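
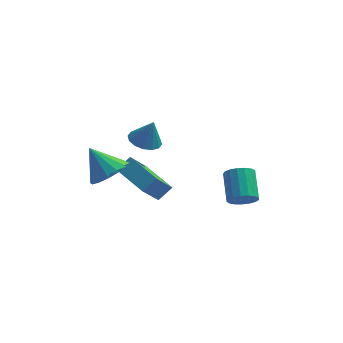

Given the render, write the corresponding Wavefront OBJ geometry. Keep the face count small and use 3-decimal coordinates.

v -2.745 -0.324 -2.212
v -2.157 0.085 -1.65
v -2.133 0.702 -3.599
v -1.545 1.111 -3.037
v -1.475 -1.611 -2.603
v -0.887 -1.202 -2.041
v -0.863 -0.585 -3.99
v -0.275 -0.176 -3.428
v -2.983 -0.693 -2.175
v -2.516 -1.376 -1.562
v -3.937 -0.207 -0.905
v -2.228 -0.93 -1.516
v -2.142 -0.42 -1.647
v -2.282 0.016 -1.919
v -2.609 0.263 -2.259
v -3.037 0.254 -2.577
v -3.451 -0.009 -2.787
v -3.739 -0.456 -2.833
v -3.825 -0.965 -2.702
v -3.685 -1.402 -2.43
v -3.357 -1.649 -2.09
v -2.929 -1.639 -1.772
v 2.872 -0.169 -4.121
v 3.575 0.007 -4.206
v 3.351 1.325 -3.345
v 2.648 1.149 -3.259
v 3.417 0.158 -4.479
v 3.193 1.476 -3.618
v 3.135 0.234 -4.669
v 2.91 1.552 -3.808
v 2.792 0.218 -4.734
v 2.567 1.536 -3.873
v 2.467 0.114 -4.658
v 2.243 1.431 -3.797
v 2.235 -0.056 -4.459
v 2.011 1.262 -3.598
v 2.149 -0.251 -4.183
v 1.925 1.066 -3.321
v 2.229 -0.428 -3.892
v 2.005 0.89 -3.031
v 2.456 -0.545 -3.653
v 2.232 0.773 -2.792
v 2.778 -0.576 -3.522
v 2.554 0.742 -2.661
v 3.122 -0.514 -3.528
v 2.898 0.804 -2.667
v 3.409 -0.372 -3.669
v 3.184 0.945 -2.808
v 3.572 -0.185 -3.914
v 3.348 1.133 -3.053
v -1.727 2.581 -2.327
v -1.054 2.172 -2.554
v -1.313 2.559 -1.053
v -0.948 2.582 -2.581
v -1.051 2.992 -2.54
v -1.335 3.292 -2.442
v -1.724 3.401 -2.314
v -2.114 3.291 -2.188
v -2.401 2.99 -2.1
v -2.507 2.58 -2.073
v -2.404 2.171 -2.114
v -2.12 1.871 -2.212
v -1.731 1.761 -2.34
v -1.341 1.872 -2.465
f 2 4 1
f 5 2 1
f 1 4 3
f 3 5 1
f 2 8 4
f 6 2 5
f 6 8 2
f 4 8 3
f 7 5 3
f 3 8 7
f 7 6 5
f 8 6 7
f 10 9 12
f 10 12 11
f 12 9 13
f 12 13 11
f 13 9 14
f 13 14 11
f 14 9 15
f 14 15 11
f 15 9 16
f 15 16 11
f 16 9 17
f 16 17 11
f 17 9 18
f 17 18 11
f 18 9 19
f 18 19 11
f 19 9 20
f 19 20 11
f 20 9 21
f 20 21 11
f 21 9 22
f 21 22 11
f 22 9 10
f 22 10 11
f 24 23 27
f 24 27 25
f 25 27 28
f 25 28 26
f 27 23 29
f 27 29 28
f 28 29 30
f 28 30 26
f 29 23 31
f 29 31 30
f 30 31 32
f 30 32 26
f 31 23 33
f 31 33 32
f 32 33 34
f 32 34 26
f 33 23 35
f 33 35 34
f 34 35 36
f 34 36 26
f 35 23 37
f 35 37 36
f 36 37 38
f 36 38 26
f 37 23 39
f 37 39 38
f 38 39 40
f 38 40 26
f 39 23 41
f 39 41 40
f 40 41 42
f 40 42 26
f 41 23 43
f 41 43 42
f 42 43 44
f 42 44 26
f 43 23 45
f 43 45 44
f 44 45 46
f 44 46 26
f 45 23 47
f 45 47 46
f 46 47 48
f 46 48 26
f 47 23 49
f 47 49 48
f 48 49 50
f 48 50 26
f 49 23 24
f 49 24 50
f 50 24 25
f 50 25 26
f 52 51 54
f 52 54 53
f 54 51 55
f 54 55 53
f 55 51 56
f 55 56 53
f 56 51 57
f 56 57 53
f 57 51 58
f 57 58 53
f 58 51 59
f 58 59 53
f 59 51 60
f 59 60 53
f 60 51 61
f 60 61 53
f 61 51 62
f 61 62 53
f 62 51 63
f 62 63 53
f 63 51 64
f 63 64 53
f 64 51 52
f 64 52 53



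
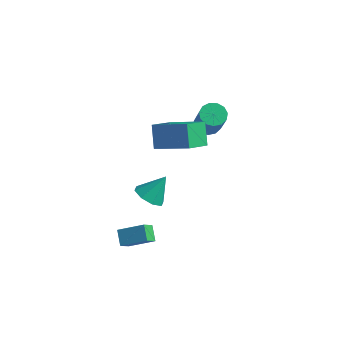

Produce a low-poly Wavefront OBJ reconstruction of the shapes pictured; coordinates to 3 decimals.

v 1.335 -0.971 2.534
v 0.828 -0.323 3.553
v 1.566 0.269 1.86
v 1.058 0.917 2.878
v 3.142 -0.857 3.362
v 2.634 -0.209 4.38
v 3.372 0.383 2.687
v 2.865 1.031 3.706
v 0.874 -3.478 -1.747
v 2.031 -3.022 -1.127
v 0.93 -2.848 -2.316
v 2.087 -2.392 -1.695
v 1.353 -3.988 -2.265
v 2.51 -3.532 -1.644
v 1.409 -3.358 -2.833
v 2.566 -2.902 -2.213
v 1.383 -1.521 -0.577
v 2.155 -1.67 -0.807
v 1.857 -0.779 0.537
v 1.926 -1.143 -1.061
v 1.379 -0.838 -1.03
v 0.833 -0.933 -0.734
v 0.61 -1.372 -0.346
v 0.839 -1.899 -0.093
v 1.386 -2.204 -0.124
v 1.932 -2.109 -0.419
v 1.785 3.173 1.365
v 2.414 3.315 1.148
v 3.104 2.629 2.698
v 2.475 2.487 2.915
v 2.293 3.624 1.339
v 2.983 2.939 2.889
v 2.011 3.79 1.538
v 2.701 3.105 3.088
v 1.657 3.761 1.682
v 2.347 3.075 3.232
v 1.344 3.544 1.726
v 2.034 2.859 3.276
v 1.171 3.21 1.655
v 1.861 2.524 3.205
v 1.193 2.864 1.492
v 1.883 2.178 3.042
v 1.403 2.616 1.289
v 2.093 1.93 2.839
v 1.734 2.544 1.11
v 2.424 1.859 2.66
v 2.081 2.673 1.012
v 2.772 1.987 2.562
v 2.335 2.96 1.026
v 3.025 2.274 2.576
f 2 4 1
f 5 2 1
f 1 4 3
f 3 5 1
f 2 8 4
f 6 2 5
f 6 8 2
f 4 8 3
f 7 5 3
f 3 8 7
f 7 6 5
f 8 6 7
f 10 12 9
f 13 10 9
f 9 12 11
f 11 13 9
f 10 16 12
f 14 10 13
f 14 16 10
f 12 16 11
f 15 13 11
f 11 16 15
f 15 14 13
f 16 14 15
f 18 17 20
f 18 20 19
f 20 17 21
f 20 21 19
f 21 17 22
f 21 22 19
f 22 17 23
f 22 23 19
f 23 17 24
f 23 24 19
f 24 17 25
f 24 25 19
f 25 17 26
f 25 26 19
f 26 17 18
f 26 18 19
f 28 27 31
f 28 31 29
f 29 31 32
f 29 32 30
f 31 27 33
f 31 33 32
f 32 33 34
f 32 34 30
f 33 27 35
f 33 35 34
f 34 35 36
f 34 36 30
f 35 27 37
f 35 37 36
f 36 37 38
f 36 38 30
f 37 27 39
f 37 39 38
f 38 39 40
f 38 40 30
f 39 27 41
f 39 41 40
f 40 41 42
f 40 42 30
f 41 27 43
f 41 43 42
f 42 43 44
f 42 44 30
f 43 27 45
f 43 45 44
f 44 45 46
f 44 46 30
f 45 27 47
f 45 47 46
f 46 47 48
f 46 48 30
f 47 27 49
f 47 49 48
f 48 49 50
f 48 50 30
f 49 27 28
f 49 28 50
f 50 28 29
f 50 29 30



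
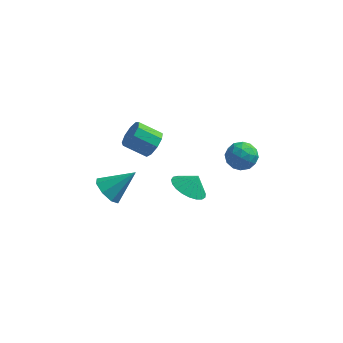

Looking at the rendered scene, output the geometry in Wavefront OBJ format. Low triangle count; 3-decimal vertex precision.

v -3.535 2.076 -2.409
v -2.854 1.607 -2.916
v -2.125 2.804 -1.191
v -2.982 2.29 -3.177
v -3.433 2.848 -2.988
v -3.944 2.954 -2.46
v -4.215 2.546 -1.902
v -4.088 1.862 -1.641
v -3.636 1.304 -1.83
v -3.125 1.198 -2.358
v 3.294 2.362 2.744
v 4.109 2.151 3.128
v 3.391 1.149 1.872
v 4.206 0.938 2.256
v 3.428 0.871 2.754
v 3.369 1.621 3.293
v 4.131 1.679 1.707
v 4.072 2.429 2.246
v 4.626 1.729 2.487
v 4.192 1.229 3.134
v 3.308 2.071 1.866
v 2.874 1.571 2.513
v 3.693 2.363 3.013
v 3.807 0.937 1.987
v 3.35 0.898 2.28
v 3.829 0.774 2.506
v 3.258 2.051 3.109
v 3.737 1.927 3.335
v 3.337 1.175 3.115
v 3.763 1.373 1.665
v 4.242 1.249 1.891
v 3.671 2.526 2.494
v 4.15 2.402 2.72
v 4.163 2.125 1.885
v 4.476 1.991 2.862
v 4.533 1.278 2.349
v 4.489 1.713 2.027
v 4.454 2.154 2.344
v 4.221 1.697 3.242
v 4.278 0.984 2.729
v 3.821 0.945 3.022
v 3.786 1.385 3.339
v 4.525 1.449 2.865
v 3.222 2.316 2.271
v 3.279 1.603 1.758
v 3.714 1.915 1.661
v 3.679 2.355 1.978
v 2.967 2.022 2.651
v 3.024 1.309 2.138
v 3.046 1.146 2.656
v 3.011 1.587 2.973
v 2.975 1.851 2.135
v -0.891 1.783 2.474
v -0.448 1.654 3.176
v -1.686 1.609 3.948
v -2.129 1.737 3.246
v -0.522 2.218 3.091
v -1.76 2.172 3.863
v -0.769 2.577 2.716
v -2.007 2.532 3.489
v -1.072 2.565 2.229
v -2.311 2.52 3.001
v -1.291 2.187 1.856
v -2.529 2.142 2.628
v -1.323 1.619 1.772
v -2.561 1.574 2.544
v -1.152 1.128 2.017
v -2.39 1.083 2.789
v -0.859 0.943 2.475
v -2.098 0.898 3.247
v -0.581 1.151 2.933
v -1.82 1.106 3.705
v 0.813 2.501 -1.696
v 1.403 1.596 -1.708
v 1.287 2.799 -0.844
v 1.658 1.877 -1.948
v 1.767 2.266 -2.145
v 1.711 2.696 -2.264
v 1.5 3.091 -2.285
v 1.17 3.385 -2.204
v 0.778 3.526 -2.035
v 0.393 3.49 -1.808
v 0.08 3.282 -1.561
v -0.107 2.94 -1.338
v -0.134 2.522 -1.177
v 0.003 2.1 -1.106
v 0.279 1.747 -1.136
v 0.648 1.525 -1.264
v 1.046 1.472 -1.466
f 2 1 4
f 2 4 3
f 4 1 5
f 4 5 3
f 5 1 6
f 5 6 3
f 6 1 7
f 6 7 3
f 7 1 8
f 7 8 3
f 8 1 9
f 8 9 3
f 9 1 10
f 9 10 3
f 10 1 2
f 10 2 3
f 11 48 27
f 48 22 51
f 27 51 16
f 48 51 27
f 11 27 23
f 27 16 28
f 23 28 12
f 27 28 23
f 11 23 32
f 23 12 33
f 32 33 18
f 23 33 32
f 11 32 44
f 32 18 47
f 44 47 21
f 32 47 44
f 11 44 48
f 44 21 52
f 48 52 22
f 44 52 48
f 12 28 39
f 28 16 42
f 39 42 20
f 28 42 39
f 16 51 29
f 51 22 50
f 29 50 15
f 51 50 29
f 22 52 49
f 52 21 45
f 49 45 13
f 52 45 49
f 21 47 46
f 47 18 34
f 46 34 17
f 47 34 46
f 18 33 38
f 33 12 35
f 38 35 19
f 33 35 38
f 14 40 26
f 40 20 41
f 26 41 15
f 40 41 26
f 14 26 24
f 26 15 25
f 24 25 13
f 26 25 24
f 14 24 31
f 24 13 30
f 31 30 17
f 24 30 31
f 14 31 36
f 31 17 37
f 36 37 19
f 31 37 36
f 14 36 40
f 36 19 43
f 40 43 20
f 36 43 40
f 15 41 29
f 41 20 42
f 29 42 16
f 41 42 29
f 13 25 49
f 25 15 50
f 49 50 22
f 25 50 49
f 17 30 46
f 30 13 45
f 46 45 21
f 30 45 46
f 19 37 38
f 37 17 34
f 38 34 18
f 37 34 38
f 20 43 39
f 43 19 35
f 39 35 12
f 43 35 39
f 54 53 57
f 54 57 55
f 55 57 58
f 55 58 56
f 57 53 59
f 57 59 58
f 58 59 60
f 58 60 56
f 59 53 61
f 59 61 60
f 60 61 62
f 60 62 56
f 61 53 63
f 61 63 62
f 62 63 64
f 62 64 56
f 63 53 65
f 63 65 64
f 64 65 66
f 64 66 56
f 65 53 67
f 65 67 66
f 66 67 68
f 66 68 56
f 67 53 69
f 67 69 68
f 68 69 70
f 68 70 56
f 69 53 71
f 69 71 70
f 70 71 72
f 70 72 56
f 71 53 54
f 71 54 72
f 72 54 55
f 72 55 56
f 74 73 76
f 74 76 75
f 76 73 77
f 76 77 75
f 77 73 78
f 77 78 75
f 78 73 79
f 78 79 75
f 79 73 80
f 79 80 75
f 80 73 81
f 80 81 75
f 81 73 82
f 81 82 75
f 82 73 83
f 82 83 75
f 83 73 84
f 83 84 75
f 84 73 85
f 84 85 75
f 85 73 86
f 85 86 75
f 86 73 87
f 86 87 75
f 87 73 88
f 87 88 75
f 88 73 89
f 88 89 75
f 89 73 74
f 89 74 75



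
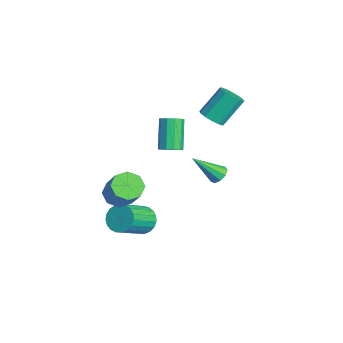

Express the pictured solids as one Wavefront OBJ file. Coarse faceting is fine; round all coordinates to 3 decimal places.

v 0.922 -0.458 2.927
v 1.379 -0.017 3.168
v 0.195 0.32 4.795
v -0.262 -0.122 4.553
v 1.108 0.196 2.927
v -0.076 0.532 4.554
v 0.766 0.158 2.686
v -0.418 0.495 4.313
v 0.484 -0.115 2.536
v -0.7 0.222 4.163
v 0.368 -0.519 2.536
v -0.816 -0.182 4.163
v 0.465 -0.9 2.685
v -0.719 -0.563 4.312
v 0.736 -1.112 2.926
v -0.448 -0.776 4.553
v 1.078 -1.075 3.167
v -0.106 -0.738 4.794
v 1.36 -0.802 3.317
v 0.176 -0.465 4.944
v 1.476 -0.398 3.317
v 0.292 -0.061 4.944
v 1.22 2.172 0.619
v 1.678 1.828 0.335
v 1.04 0.708 2.101
v 1.856 2.101 0.627
v 1.736 2.408 0.915
v 1.374 2.604 1.065
v 0.94 2.598 1.007
v 0.637 2.393 0.767
v 0.606 2.084 0.458
v 0.863 1.816 0.225
v 1.286 1.715 0.176
v -2.03 2.559 2.996
v -1.422 3.058 2.731
v -1.782 4.32 4.279
v -2.39 3.821 4.544
v -1.813 3.204 2.52
v -2.173 4.466 4.069
v -2.273 3.145 2.461
v -2.634 4.407 4.01
v -2.656 2.901 2.572
v -3.016 4.163 4.12
v -2.84 2.547 2.817
v -3.2 3.809 4.365
v -2.767 2.198 3.118
v -3.127 3.46 4.667
v -2.46 1.963 3.381
v -2.82 3.225 4.93
v -2.016 1.917 3.522
v -2.376 3.179 5.071
v -1.577 2.075 3.495
v -1.937 3.337 5.044
v -1.281 2.387 3.31
v -1.641 3.649 4.859
v -1.223 2.753 3.025
v -1.584 4.015 4.574
v 0.391 -3.225 -0.616
v 0.939 -2.659 -1.165
v 2.216 -2.409 0.367
v 1.669 -2.975 0.916
v 0.425 -2.283 -0.798
v 1.702 -2.033 0.734
v -0.108 -2.459 -0.324
v 1.169 -2.209 1.207
v -0.349 -3.084 -0.021
v 0.928 -2.833 1.51
v -0.156 -3.791 -0.067
v 1.121 -3.541 1.465
v 0.358 -4.167 -0.434
v 1.635 -3.917 1.098
v 0.891 -3.991 -0.907
v 2.168 -3.741 0.624
v 1.132 -3.367 -1.21
v 2.409 -3.116 0.321
v 0.023 -1.854 -3.403
v 0.819 -1.36 -3.485
v 1.872 -2.852 -2.259
v 1.077 -3.346 -2.177
v 0.66 -1.206 -3.162
v 1.714 -2.698 -1.936
v 0.392 -1.165 -2.881
v 1.445 -2.657 -1.655
v 0.06 -1.242 -2.69
v 1.113 -2.735 -1.464
v -0.279 -1.426 -2.623
v 0.775 -2.918 -1.396
v -0.565 -1.683 -2.69
v 0.488 -3.175 -1.464
v -0.749 -1.97 -2.881
v 0.304 -3.462 -1.655
v -0.8 -2.237 -3.162
v 0.253 -3.729 -1.936
v -0.709 -2.438 -3.485
v 0.344 -3.93 -2.258
v -0.491 -2.537 -3.793
v 0.562 -4.03 -2.567
v -0.184 -2.519 -4.034
v 0.87 -4.011 -2.808
v 0.159 -2.385 -4.166
v 1.212 -3.878 -2.94
v 0.478 -2.16 -4.167
v 1.532 -3.652 -2.94
v 0.719 -1.882 -4.035
v 1.772 -3.374 -2.808
v 0.84 -1.599 -3.793
v 1.893 -3.091 -2.567
f 2 1 5
f 2 5 3
f 3 5 6
f 3 6 4
f 5 1 7
f 5 7 6
f 6 7 8
f 6 8 4
f 7 1 9
f 7 9 8
f 8 9 10
f 8 10 4
f 9 1 11
f 9 11 10
f 10 11 12
f 10 12 4
f 11 1 13
f 11 13 12
f 12 13 14
f 12 14 4
f 13 1 15
f 13 15 14
f 14 15 16
f 14 16 4
f 15 1 17
f 15 17 16
f 16 17 18
f 16 18 4
f 17 1 19
f 17 19 18
f 18 19 20
f 18 20 4
f 19 1 21
f 19 21 20
f 20 21 22
f 20 22 4
f 21 1 2
f 21 2 22
f 22 2 3
f 22 3 4
f 24 23 26
f 24 26 25
f 26 23 27
f 26 27 25
f 27 23 28
f 27 28 25
f 28 23 29
f 28 29 25
f 29 23 30
f 29 30 25
f 30 23 31
f 30 31 25
f 31 23 32
f 31 32 25
f 32 23 33
f 32 33 25
f 33 23 24
f 33 24 25
f 35 34 38
f 35 38 36
f 36 38 39
f 36 39 37
f 38 34 40
f 38 40 39
f 39 40 41
f 39 41 37
f 40 34 42
f 40 42 41
f 41 42 43
f 41 43 37
f 42 34 44
f 42 44 43
f 43 44 45
f 43 45 37
f 44 34 46
f 44 46 45
f 45 46 47
f 45 47 37
f 46 34 48
f 46 48 47
f 47 48 49
f 47 49 37
f 48 34 50
f 48 50 49
f 49 50 51
f 49 51 37
f 50 34 52
f 50 52 51
f 51 52 53
f 51 53 37
f 52 34 54
f 52 54 53
f 53 54 55
f 53 55 37
f 54 34 56
f 54 56 55
f 55 56 57
f 55 57 37
f 56 34 35
f 56 35 57
f 57 35 36
f 57 36 37
f 59 58 62
f 59 62 60
f 60 62 63
f 60 63 61
f 62 58 64
f 62 64 63
f 63 64 65
f 63 65 61
f 64 58 66
f 64 66 65
f 65 66 67
f 65 67 61
f 66 58 68
f 66 68 67
f 67 68 69
f 67 69 61
f 68 58 70
f 68 70 69
f 69 70 71
f 69 71 61
f 70 58 72
f 70 72 71
f 71 72 73
f 71 73 61
f 72 58 74
f 72 74 73
f 73 74 75
f 73 75 61
f 74 58 59
f 74 59 75
f 75 59 60
f 75 60 61
f 77 76 80
f 77 80 78
f 78 80 81
f 78 81 79
f 80 76 82
f 80 82 81
f 81 82 83
f 81 83 79
f 82 76 84
f 82 84 83
f 83 84 85
f 83 85 79
f 84 76 86
f 84 86 85
f 85 86 87
f 85 87 79
f 86 76 88
f 86 88 87
f 87 88 89
f 87 89 79
f 88 76 90
f 88 90 89
f 89 90 91
f 89 91 79
f 90 76 92
f 90 92 91
f 91 92 93
f 91 93 79
f 92 76 94
f 92 94 93
f 93 94 95
f 93 95 79
f 94 76 96
f 94 96 95
f 95 96 97
f 95 97 79
f 96 76 98
f 96 98 97
f 97 98 99
f 97 99 79
f 98 76 100
f 98 100 99
f 99 100 101
f 99 101 79
f 100 76 102
f 100 102 101
f 101 102 103
f 101 103 79
f 102 76 104
f 102 104 103
f 103 104 105
f 103 105 79
f 104 76 106
f 104 106 105
f 105 106 107
f 105 107 79
f 106 76 77
f 106 77 107
f 107 77 78
f 107 78 79



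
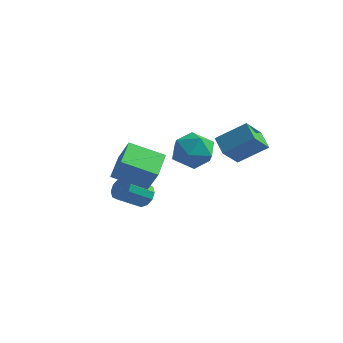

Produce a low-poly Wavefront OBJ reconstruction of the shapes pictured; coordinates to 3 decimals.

v -0.441 -0.428 2.905
v 0.38 0.449 2.638
v 1.04 -1.729 3.182
v 1.861 -0.852 2.915
v 1.21 -0.789 3.957
v 0.294 0.014 3.786
v 1.126 -1.294 2.034
v 0.21 -0.491 1.863
v 1.348 -0.086 2.1
v 1.4 0.226 3.289
v 0.02 -1.506 2.531
v 0.072 -1.194 3.72
v -2.604 -3.028 1.317
v -1.906 -3.181 2.602
v -3.119 -1.371 1.794
v -2.421 -1.523 3.078
v -0.939 -2.277 0.502
v -0.241 -2.429 1.786
v -1.454 -0.619 0.978
v -0.756 -0.772 2.263
v 0.646 2.636 1.186
v -0.184 3.348 1.749
v 0.895 3.84 0.027
v 0.064 4.552 0.589
v 2.056 3.408 2.291
v 1.225 4.12 2.853
v 2.304 4.612 1.131
v 1.474 5.324 1.694
v -3.271 1.467 -2.44
v -2.812 0.933 -2.725
v -3.569 -0.221 -1.784
v -4.029 0.313 -1.5
v -2.607 1.111 -2.342
v -3.364 -0.043 -1.401
v -2.656 1.425 -1.996
v -3.414 0.272 -1.055
v -2.94 1.755 -1.82
v -3.698 0.602 -0.879
v -3.351 1.975 -1.881
v -4.108 0.822 -0.94
v -3.731 2.001 -2.156
v -4.488 0.847 -1.215
v -3.936 1.823 -2.539
v -4.693 0.669 -1.598
v -3.886 1.508 -2.885
v -4.644 0.355 -1.944
v -3.602 1.178 -3.061
v -4.36 0.025 -2.12
v -3.192 0.958 -3
v -3.949 -0.195 -2.059
f 1 12 6
f 1 6 2
f 1 2 8
f 1 8 11
f 1 11 12
f 2 6 10
f 6 12 5
f 12 11 3
f 11 8 7
f 8 2 9
f 4 10 5
f 4 5 3
f 4 3 7
f 4 7 9
f 4 9 10
f 5 10 6
f 3 5 12
f 7 3 11
f 9 7 8
f 10 9 2
f 14 16 13
f 17 14 13
f 13 16 15
f 15 17 13
f 14 20 16
f 18 14 17
f 18 20 14
f 16 20 15
f 19 17 15
f 15 20 19
f 19 18 17
f 20 18 19
f 22 24 21
f 25 22 21
f 21 24 23
f 23 25 21
f 22 28 24
f 26 22 25
f 26 28 22
f 24 28 23
f 27 25 23
f 23 28 27
f 27 26 25
f 28 26 27
f 30 29 33
f 30 33 31
f 31 33 34
f 31 34 32
f 33 29 35
f 33 35 34
f 34 35 36
f 34 36 32
f 35 29 37
f 35 37 36
f 36 37 38
f 36 38 32
f 37 29 39
f 37 39 38
f 38 39 40
f 38 40 32
f 39 29 41
f 39 41 40
f 40 41 42
f 40 42 32
f 41 29 43
f 41 43 42
f 42 43 44
f 42 44 32
f 43 29 45
f 43 45 44
f 44 45 46
f 44 46 32
f 45 29 47
f 45 47 46
f 46 47 48
f 46 48 32
f 47 29 49
f 47 49 48
f 48 49 50
f 48 50 32
f 49 29 30
f 49 30 50
f 50 30 31
f 50 31 32



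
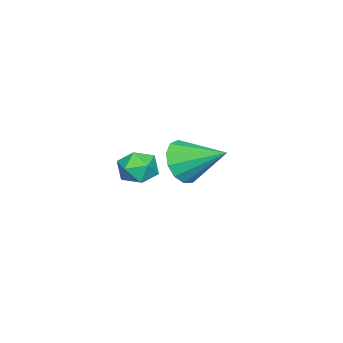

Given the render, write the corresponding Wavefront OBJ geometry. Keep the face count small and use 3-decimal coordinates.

v -0.678 3.002 -1.666
v -0.004 2.638 -0.977
v -0.642 4.758 -0.774
v 0.31 2.854 -1.414
v 0.31 3.117 -1.932
v -0.003 3.343 -2.365
v -0.53 3.461 -2.576
v -1.105 3.433 -2.498
v -1.544 3.268 -2.156
v -1.708 3.019 -1.658
v -1.545 2.764 -1.163
v -1.107 2.585 -0.827
v -0.532 2.538 -0.758
v 3.039 3.701 0.59
v 3.328 4.01 -0.101
v 3.652 2.57 0.341
v 3.941 2.879 -0.35
v 4.209 3.158 0.362
v 3.83 3.856 0.516
v 3.15 2.724 -0.276
v 2.771 3.422 -0.122
v 3.397 3.406 -0.636
v 4.051 3.674 -0.241
v 2.929 2.906 0.481
v 3.583 3.174 0.876
f 2 1 4
f 2 4 3
f 4 1 5
f 4 5 3
f 5 1 6
f 5 6 3
f 6 1 7
f 6 7 3
f 7 1 8
f 7 8 3
f 8 1 9
f 8 9 3
f 9 1 10
f 9 10 3
f 10 1 11
f 10 11 3
f 11 1 12
f 11 12 3
f 12 1 13
f 12 13 3
f 13 1 2
f 13 2 3
f 14 25 19
f 14 19 15
f 14 15 21
f 14 21 24
f 14 24 25
f 15 19 23
f 19 25 18
f 25 24 16
f 24 21 20
f 21 15 22
f 17 23 18
f 17 18 16
f 17 16 20
f 17 20 22
f 17 22 23
f 18 23 19
f 16 18 25
f 20 16 24
f 22 20 21
f 23 22 15



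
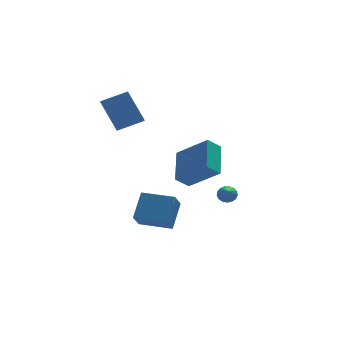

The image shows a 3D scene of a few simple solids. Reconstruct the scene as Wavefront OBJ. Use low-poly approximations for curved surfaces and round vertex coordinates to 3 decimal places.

v -2.447 -4.009 0.393
v -1.942 -2.38 1.295
v -1.756 -3.893 -0.203
v -1.251 -2.264 0.699
v -1.229 -5.056 1.601
v -0.724 -3.427 2.503
v -0.538 -4.94 1.005
v -0.033 -3.311 1.907
v -3.965 1.296 1.335
v -4.159 0.554 1.746
v -4.536 2.305 2.891
v -4.73 1.563 3.301
v -2.59 1.237 1.879
v -2.784 0.495 2.289
v -3.161 2.246 3.434
v -3.355 1.504 3.845
v -2.456 -2.535 -3.284
v -1.8 -1.558 -2.142
v -3.897 -1.595 -3.26
v -3.24 -0.619 -2.118
v -1.98 -1.781 -4.202
v -1.323 -0.805 -3.06
v -3.42 -0.842 -4.178
v -2.764 0.135 -3.036
v 0.848 -1.471 -2.368
v 1.332 -1.51 -2.213
v 0.512 -2.469 -1.572
v 1.233 -1.352 -2.056
v 1.046 -1.22 -1.97
v 0.813 -1.147 -1.975
v 0.589 -1.147 -2.071
v 0.423 -1.222 -2.234
v 0.355 -1.353 -2.428
v 0.399 -1.512 -2.608
v 0.547 -1.661 -2.733
v 0.763 -1.766 -2.775
v 0.998 -1.804 -2.723
v 1.199 -1.766 -2.59
v 1.32 -1.659 -2.406
f 2 4 1
f 5 2 1
f 1 4 3
f 3 5 1
f 2 8 4
f 6 2 5
f 6 8 2
f 4 8 3
f 7 5 3
f 3 8 7
f 7 6 5
f 8 6 7
f 10 12 9
f 13 10 9
f 9 12 11
f 11 13 9
f 10 16 12
f 14 10 13
f 14 16 10
f 12 16 11
f 15 13 11
f 11 16 15
f 15 14 13
f 16 14 15
f 18 20 17
f 21 18 17
f 17 20 19
f 19 21 17
f 18 24 20
f 22 18 21
f 22 24 18
f 20 24 19
f 23 21 19
f 19 24 23
f 23 22 21
f 24 22 23
f 26 25 28
f 26 28 27
f 28 25 29
f 28 29 27
f 29 25 30
f 29 30 27
f 30 25 31
f 30 31 27
f 31 25 32
f 31 32 27
f 32 25 33
f 32 33 27
f 33 25 34
f 33 34 27
f 34 25 35
f 34 35 27
f 35 25 36
f 35 36 27
f 36 25 37
f 36 37 27
f 37 25 38
f 37 38 27
f 38 25 39
f 38 39 27
f 39 25 26
f 39 26 27



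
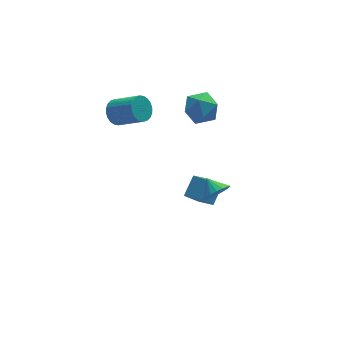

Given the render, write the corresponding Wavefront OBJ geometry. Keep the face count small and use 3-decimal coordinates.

v 1.997 -3.036 0.729
v 2.537 -3.288 1.417
v 1.723 -2.084 1.291
v 2.787 -3.075 1.18
v 2.88 -2.855 0.853
v 2.799 -2.671 0.501
v 2.559 -2.559 0.195
v 2.208 -2.542 -0.006
v 1.815 -2.622 -0.061
v 1.458 -2.785 0.04
v 1.208 -2.997 0.278
v 1.114 -3.217 0.604
v 1.196 -3.402 0.956
v 1.436 -3.514 1.262
v 1.787 -3.531 1.463
v 2.18 -3.45 1.518
v 3.226 3.185 3.54
v 4.059 2.309 3.551
v 1.841 1.871 3.969
v 2.674 0.995 3.98
v 2.671 1.838 4.847
v 3.527 2.65 4.582
v 2.373 1.53 2.938
v 3.229 2.342 2.673
v 3.532 1.286 3.179
v 3.717 1.477 4.359
v 2.183 2.703 3.161
v 2.368 2.894 4.341
v -1.701 3.885 3.248
v -1.097 4.556 3.361
v 0.065 3.326 4.464
v -0.539 2.655 4.352
v -1.309 4.607 3.641
v -0.148 3.376 4.744
v -1.581 4.547 3.861
v -0.42 3.317 4.964
v -1.872 4.387 3.988
v -0.71 3.157 5.091
v -2.136 4.15 4.002
v -0.974 2.92 5.106
v -2.334 3.873 3.902
v -1.172 2.643 5.005
v -2.436 3.598 3.702
v -1.274 2.368 4.805
v -2.425 3.367 3.433
v -1.264 2.136 4.536
v -2.305 3.214 3.136
v -1.143 1.984 4.239
v -2.092 3.164 2.856
v -0.931 1.933 3.959
v -1.82 3.223 2.636
v -0.659 1.993 3.739
v -1.53 3.383 2.509
v -0.368 2.153 3.612
v -1.266 3.62 2.494
v -0.104 2.39 3.598
v -1.068 3.897 2.595
v 0.094 2.667 3.698
v -0.966 4.172 2.795
v 0.196 2.942 3.898
v -0.976 4.404 3.064
v 0.185 3.173 4.167
v 2.535 1.329 -4.742
v 2.987 0.002 -3.911
v 1.673 1.5 -4
v 2.125 0.173 -3.168
v 3.455 2.187 -3.872
v 3.907 0.86 -3.04
v 2.593 2.358 -3.129
v 3.045 1.031 -2.298
f 2 1 4
f 2 4 3
f 4 1 5
f 4 5 3
f 5 1 6
f 5 6 3
f 6 1 7
f 6 7 3
f 7 1 8
f 7 8 3
f 8 1 9
f 8 9 3
f 9 1 10
f 9 10 3
f 10 1 11
f 10 11 3
f 11 1 12
f 11 12 3
f 12 1 13
f 12 13 3
f 13 1 14
f 13 14 3
f 14 1 15
f 14 15 3
f 15 1 16
f 15 16 3
f 16 1 2
f 16 2 3
f 17 28 22
f 17 22 18
f 17 18 24
f 17 24 27
f 17 27 28
f 18 22 26
f 22 28 21
f 28 27 19
f 27 24 23
f 24 18 25
f 20 26 21
f 20 21 19
f 20 19 23
f 20 23 25
f 20 25 26
f 21 26 22
f 19 21 28
f 23 19 27
f 25 23 24
f 26 25 18
f 30 29 33
f 30 33 31
f 31 33 34
f 31 34 32
f 33 29 35
f 33 35 34
f 34 35 36
f 34 36 32
f 35 29 37
f 35 37 36
f 36 37 38
f 36 38 32
f 37 29 39
f 37 39 38
f 38 39 40
f 38 40 32
f 39 29 41
f 39 41 40
f 40 41 42
f 40 42 32
f 41 29 43
f 41 43 42
f 42 43 44
f 42 44 32
f 43 29 45
f 43 45 44
f 44 45 46
f 44 46 32
f 45 29 47
f 45 47 46
f 46 47 48
f 46 48 32
f 47 29 49
f 47 49 48
f 48 49 50
f 48 50 32
f 49 29 51
f 49 51 50
f 50 51 52
f 50 52 32
f 51 29 53
f 51 53 52
f 52 53 54
f 52 54 32
f 53 29 55
f 53 55 54
f 54 55 56
f 54 56 32
f 55 29 57
f 55 57 56
f 56 57 58
f 56 58 32
f 57 29 59
f 57 59 58
f 58 59 60
f 58 60 32
f 59 29 61
f 59 61 60
f 60 61 62
f 60 62 32
f 61 29 30
f 61 30 62
f 62 30 31
f 62 31 32
f 64 66 63
f 67 64 63
f 63 66 65
f 65 67 63
f 64 70 66
f 68 64 67
f 68 70 64
f 66 70 65
f 69 67 65
f 65 70 69
f 69 68 67
f 70 68 69



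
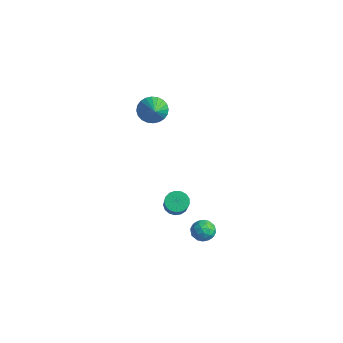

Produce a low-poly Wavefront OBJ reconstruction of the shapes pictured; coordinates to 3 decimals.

v 0.951 -2.256 -2.112
v 1.553 -2.04 -2.42
v 2.432 -2.688 -1.157
v 1.829 -2.904 -0.848
v 1.464 -1.778 -2.223
v 2.342 -2.426 -0.96
v 1.257 -1.625 -2.001
v 2.136 -2.273 -0.738
v 0.98 -1.617 -1.804
v 1.859 -2.265 -0.541
v 0.696 -1.755 -1.678
v 1.575 -2.403 -0.414
v 0.471 -2.008 -1.651
v 1.35 -2.656 -0.387
v 0.355 -2.317 -1.729
v 1.234 -2.966 -0.466
v 0.376 -2.613 -1.896
v 1.255 -3.261 -0.632
v 0.529 -2.827 -2.111
v 1.408 -3.475 -0.848
v 0.778 -2.91 -2.327
v 1.657 -3.558 -1.064
v 1.066 -2.843 -2.494
v 1.945 -3.491 -1.23
v 1.328 -2.642 -2.573
v 2.207 -3.29 -1.309
v 1.504 -2.352 -2.546
v 2.383 -3 -1.283
v 3.741 -1.844 -2.476
v 4.315 -2.336 -2.513
v 2.965 -2.764 -2.247
v 3.539 -3.256 -2.284
v 3.497 -2.767 -1.708
v 3.977 -2.198 -1.85
v 3.303 -2.902 -2.91
v 3.783 -2.333 -3.052
v 4.044 -2.991 -2.781
v 4.164 -2.907 -2.039
v 3.116 -2.193 -2.721
v 3.236 -2.109 -1.979
v 4.096 -2.009 -2.514
v 3.184 -3.091 -2.246
v 3.16 -2.803 -1.907
v 3.497 -3.093 -1.929
v 3.897 -1.928 -2.125
v 4.234 -2.218 -2.146
v 3.754 -2.471 -1.674
v 3.046 -2.882 -2.614
v 3.383 -3.172 -2.635
v 3.783 -2.007 -2.831
v 4.12 -2.297 -2.853
v 3.526 -2.629 -3.086
v 4.274 -2.683 -2.694
v 3.818 -3.224 -2.56
v 3.68 -3.016 -2.928
v 3.961 -2.682 -3.011
v 4.344 -2.634 -2.257
v 3.888 -3.175 -2.123
v 3.864 -2.887 -1.785
v 4.146 -2.553 -1.868
v 4.185 -3.019 -2.415
v 3.392 -1.925 -2.637
v 2.936 -2.466 -2.503
v 3.134 -2.547 -2.892
v 3.416 -2.213 -2.975
v 3.462 -1.876 -2.2
v 3.006 -2.417 -2.066
v 3.319 -2.418 -1.749
v 3.6 -2.084 -1.832
v 3.095 -2.081 -2.345
v -4.451 0.504 1.39
v -4.009 0.204 0.617
v -3.109 -0.404 2.51
v -3.841 0.525 0.675
v -3.766 0.842 0.843
v -3.795 1.108 1.094
v -3.924 1.282 1.389
v -4.134 1.338 1.685
v -4.391 1.267 1.936
v -4.658 1.079 2.104
v -4.893 0.804 2.163
v -5.061 0.483 2.105
v -5.137 0.166 1.937
v -5.107 -0.1 1.686
v -4.978 -0.274 1.39
v -4.769 -0.33 1.095
v -4.511 -0.259 0.844
v -4.244 -0.071 0.676
f 2 1 5
f 2 5 3
f 3 5 6
f 3 6 4
f 5 1 7
f 5 7 6
f 6 7 8
f 6 8 4
f 7 1 9
f 7 9 8
f 8 9 10
f 8 10 4
f 9 1 11
f 9 11 10
f 10 11 12
f 10 12 4
f 11 1 13
f 11 13 12
f 12 13 14
f 12 14 4
f 13 1 15
f 13 15 14
f 14 15 16
f 14 16 4
f 15 1 17
f 15 17 16
f 16 17 18
f 16 18 4
f 17 1 19
f 17 19 18
f 18 19 20
f 18 20 4
f 19 1 21
f 19 21 20
f 20 21 22
f 20 22 4
f 21 1 23
f 21 23 22
f 22 23 24
f 22 24 4
f 23 1 25
f 23 25 24
f 24 25 26
f 24 26 4
f 25 1 27
f 25 27 26
f 26 27 28
f 26 28 4
f 27 1 2
f 27 2 28
f 28 2 3
f 28 3 4
f 29 66 45
f 66 40 69
f 45 69 34
f 66 69 45
f 29 45 41
f 45 34 46
f 41 46 30
f 45 46 41
f 29 41 50
f 41 30 51
f 50 51 36
f 41 51 50
f 29 50 62
f 50 36 65
f 62 65 39
f 50 65 62
f 29 62 66
f 62 39 70
f 66 70 40
f 62 70 66
f 30 46 57
f 46 34 60
f 57 60 38
f 46 60 57
f 34 69 47
f 69 40 68
f 47 68 33
f 69 68 47
f 40 70 67
f 70 39 63
f 67 63 31
f 70 63 67
f 39 65 64
f 65 36 52
f 64 52 35
f 65 52 64
f 36 51 56
f 51 30 53
f 56 53 37
f 51 53 56
f 32 58 44
f 58 38 59
f 44 59 33
f 58 59 44
f 32 44 42
f 44 33 43
f 42 43 31
f 44 43 42
f 32 42 49
f 42 31 48
f 49 48 35
f 42 48 49
f 32 49 54
f 49 35 55
f 54 55 37
f 49 55 54
f 32 54 58
f 54 37 61
f 58 61 38
f 54 61 58
f 33 59 47
f 59 38 60
f 47 60 34
f 59 60 47
f 31 43 67
f 43 33 68
f 67 68 40
f 43 68 67
f 35 48 64
f 48 31 63
f 64 63 39
f 48 63 64
f 37 55 56
f 55 35 52
f 56 52 36
f 55 52 56
f 38 61 57
f 61 37 53
f 57 53 30
f 61 53 57
f 72 71 74
f 72 74 73
f 74 71 75
f 74 75 73
f 75 71 76
f 75 76 73
f 76 71 77
f 76 77 73
f 77 71 78
f 77 78 73
f 78 71 79
f 78 79 73
f 79 71 80
f 79 80 73
f 80 71 81
f 80 81 73
f 81 71 82
f 81 82 73
f 82 71 83
f 82 83 73
f 83 71 84
f 83 84 73
f 84 71 85
f 84 85 73
f 85 71 86
f 85 86 73
f 86 71 87
f 86 87 73
f 87 71 88
f 87 88 73
f 88 71 72
f 88 72 73



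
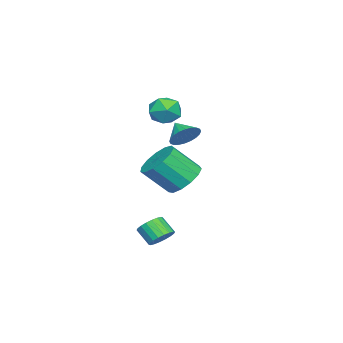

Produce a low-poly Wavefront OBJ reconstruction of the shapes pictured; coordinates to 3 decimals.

v 2.043 -0.887 -0.393
v 2.927 -1.147 -0.994
v 3.501 -2.353 0.372
v 2.617 -2.093 0.973
v 3.092 -0.666 -0.639
v 3.666 -1.872 0.727
v 2.924 -0.256 -0.206
v 3.498 -1.462 1.16
v 2.477 -0.046 0.168
v 3.051 -1.252 1.533
v 1.891 -0.103 0.364
v 2.465 -1.309 1.729
v 1.354 -0.409 0.319
v 1.928 -1.615 1.685
v 1.036 -0.867 0.049
v 1.61 -2.072 1.414
v 1.037 -1.331 -0.362
v 1.611 -2.537 1.004
v 1.358 -1.654 -0.782
v 1.932 -2.86 0.583
v 1.896 -1.734 -1.079
v 2.47 -2.94 0.286
v 2.481 -1.545 -1.158
v 3.055 -2.751 0.208
v -1.123 -2.299 2.598
v -0.46 -2.771 3.159
v -2.04 -3.609 2.581
v -1.377 -4.081 3.142
v -1.909 -3.341 3.523
v -1.342 -2.531 3.534
v -1.158 -3.849 2.206
v -0.591 -3.039 2.217
v -0.481 -3.729 2.916
v -0.945 -3.414 3.73
v -1.555 -2.966 2.01
v -2.019 -2.651 2.824
v 3.301 -1.572 -3.907
v 3.7 -2.077 -4.25
v 3.419 -2.813 -3.497
v 3.019 -2.308 -3.153
v 3.913 -1.946 -4.043
v 3.632 -2.681 -3.289
v 4.004 -1.74 -3.808
v 3.723 -2.476 -3.055
v 3.956 -1.501 -3.593
v 3.675 -2.237 -2.84
v 3.778 -1.277 -3.441
v 3.497 -2.012 -2.687
v 3.505 -1.11 -3.38
v 3.224 -1.846 -2.626
v 3.192 -1.036 -3.424
v 2.911 -1.771 -2.67
v 2.901 -1.067 -3.563
v 2.62 -1.803 -2.81
v 2.688 -1.199 -3.771
v 2.407 -1.934 -3.017
v 2.597 -1.404 -4.005
v 2.316 -2.14 -3.252
v 2.645 -1.643 -4.22
v 2.364 -2.379 -3.467
v 2.823 -1.868 -4.373
v 2.542 -2.603 -3.619
v 3.096 -2.034 -4.434
v 2.815 -2.77 -3.68
v 3.409 -2.109 -4.39
v 3.128 -2.844 -3.636
v -2.907 -2.747 0.661
v -2.169 -3.243 0.694
v -3.453 -3.513 1.339
v -2.123 -3.034 0.967
v -2.195 -2.782 1.194
v -2.377 -2.524 1.34
v -2.639 -2.3 1.382
v -2.942 -2.144 1.315
v -3.239 -2.08 1.148
v -3.486 -2.117 0.907
v -3.645 -2.25 0.628
v -3.692 -2.459 0.354
v -3.619 -2.712 0.128
v -3.437 -2.97 -0.018
v -3.175 -3.194 -0.06
v -2.873 -3.349 0.007
v -2.575 -3.414 0.174
v -2.328 -3.376 0.415
f 2 1 5
f 2 5 3
f 3 5 6
f 3 6 4
f 5 1 7
f 5 7 6
f 6 7 8
f 6 8 4
f 7 1 9
f 7 9 8
f 8 9 10
f 8 10 4
f 9 1 11
f 9 11 10
f 10 11 12
f 10 12 4
f 11 1 13
f 11 13 12
f 12 13 14
f 12 14 4
f 13 1 15
f 13 15 14
f 14 15 16
f 14 16 4
f 15 1 17
f 15 17 16
f 16 17 18
f 16 18 4
f 17 1 19
f 17 19 18
f 18 19 20
f 18 20 4
f 19 1 21
f 19 21 20
f 20 21 22
f 20 22 4
f 21 1 23
f 21 23 22
f 22 23 24
f 22 24 4
f 23 1 2
f 23 2 24
f 24 2 3
f 24 3 4
f 25 36 30
f 25 30 26
f 25 26 32
f 25 32 35
f 25 35 36
f 26 30 34
f 30 36 29
f 36 35 27
f 35 32 31
f 32 26 33
f 28 34 29
f 28 29 27
f 28 27 31
f 28 31 33
f 28 33 34
f 29 34 30
f 27 29 36
f 31 27 35
f 33 31 32
f 34 33 26
f 38 37 41
f 38 41 39
f 39 41 42
f 39 42 40
f 41 37 43
f 41 43 42
f 42 43 44
f 42 44 40
f 43 37 45
f 43 45 44
f 44 45 46
f 44 46 40
f 45 37 47
f 45 47 46
f 46 47 48
f 46 48 40
f 47 37 49
f 47 49 48
f 48 49 50
f 48 50 40
f 49 37 51
f 49 51 50
f 50 51 52
f 50 52 40
f 51 37 53
f 51 53 52
f 52 53 54
f 52 54 40
f 53 37 55
f 53 55 54
f 54 55 56
f 54 56 40
f 55 37 57
f 55 57 56
f 56 57 58
f 56 58 40
f 57 37 59
f 57 59 58
f 58 59 60
f 58 60 40
f 59 37 61
f 59 61 60
f 60 61 62
f 60 62 40
f 61 37 63
f 61 63 62
f 62 63 64
f 62 64 40
f 63 37 65
f 63 65 64
f 64 65 66
f 64 66 40
f 65 37 38
f 65 38 66
f 66 38 39
f 66 39 40
f 68 67 70
f 68 70 69
f 70 67 71
f 70 71 69
f 71 67 72
f 71 72 69
f 72 67 73
f 72 73 69
f 73 67 74
f 73 74 69
f 74 67 75
f 74 75 69
f 75 67 76
f 75 76 69
f 76 67 77
f 76 77 69
f 77 67 78
f 77 78 69
f 78 67 79
f 78 79 69
f 79 67 80
f 79 80 69
f 80 67 81
f 80 81 69
f 81 67 82
f 81 82 69
f 82 67 83
f 82 83 69
f 83 67 84
f 83 84 69
f 84 67 68
f 84 68 69



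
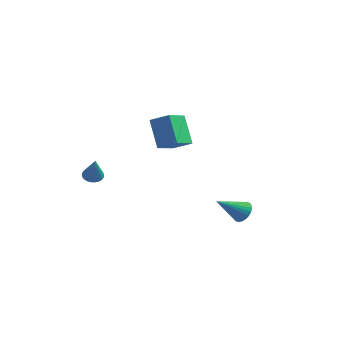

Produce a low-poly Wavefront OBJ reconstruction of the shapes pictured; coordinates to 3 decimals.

v 4.492 -0.077 -2.946
v 5.093 -0.107 -2.45
v 3.428 -1.343 -1.734
v 4.937 0.129 -2.339
v 4.713 0.335 -2.321
v 4.456 0.477 -2.398
v 4.204 0.536 -2.558
v 3.995 0.501 -2.777
v 3.863 0.378 -3.022
v 3.826 0.186 -3.256
v 3.891 -0.046 -3.442
v 4.047 -0.283 -3.552
v 4.27 -0.488 -3.57
v 4.528 -0.631 -3.493
v 4.78 -0.689 -3.333
v 4.988 -0.654 -3.114
v 5.121 -0.532 -2.869
v 5.158 -0.34 -2.636
v -3.997 -2.599 -0.819
v -3.397 -2.382 -0.943
v -3.423 -3.261 0.799
v -3.499 -2.182 -0.825
v -3.676 -2.045 -0.706
v -3.902 -1.992 -0.604
v -4.143 -2.032 -0.535
v -4.361 -2.158 -0.509
v -4.525 -2.351 -0.53
v -4.607 -2.582 -0.595
v -4.598 -2.815 -0.694
v -4.496 -3.015 -0.812
v -4.319 -3.152 -0.931
v -4.093 -3.205 -1.033
v -3.852 -3.165 -1.102
v -3.634 -3.039 -1.129
v -3.47 -2.846 -1.107
v -3.387 -2.615 -1.042
v -1.961 2.502 1.995
v -2.149 0.924 2.654
v -0.73 2.62 2.629
v -0.917 1.042 3.288
v -0.983 1.658 0.252
v -1.17 0.08 0.911
v 0.249 1.776 0.886
v 0.061 0.198 1.545
f 2 1 4
f 2 4 3
f 4 1 5
f 4 5 3
f 5 1 6
f 5 6 3
f 6 1 7
f 6 7 3
f 7 1 8
f 7 8 3
f 8 1 9
f 8 9 3
f 9 1 10
f 9 10 3
f 10 1 11
f 10 11 3
f 11 1 12
f 11 12 3
f 12 1 13
f 12 13 3
f 13 1 14
f 13 14 3
f 14 1 15
f 14 15 3
f 15 1 16
f 15 16 3
f 16 1 17
f 16 17 3
f 17 1 18
f 17 18 3
f 18 1 2
f 18 2 3
f 20 19 22
f 20 22 21
f 22 19 23
f 22 23 21
f 23 19 24
f 23 24 21
f 24 19 25
f 24 25 21
f 25 19 26
f 25 26 21
f 26 19 27
f 26 27 21
f 27 19 28
f 27 28 21
f 28 19 29
f 28 29 21
f 29 19 30
f 29 30 21
f 30 19 31
f 30 31 21
f 31 19 32
f 31 32 21
f 32 19 33
f 32 33 21
f 33 19 34
f 33 34 21
f 34 19 35
f 34 35 21
f 35 19 36
f 35 36 21
f 36 19 20
f 36 20 21
f 38 40 37
f 41 38 37
f 37 40 39
f 39 41 37
f 38 44 40
f 42 38 41
f 42 44 38
f 40 44 39
f 43 41 39
f 39 44 43
f 43 42 41
f 44 42 43



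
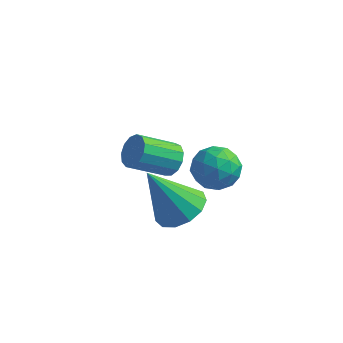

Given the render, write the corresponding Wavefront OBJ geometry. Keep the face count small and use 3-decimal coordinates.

v 0.927 -1.614 3.58
v 1.675 -1.617 3.468
v 0.965 -2.803 3.872
v 1.713 -2.806 3.76
v 1.421 -2.431 4.348
v 1.397 -1.696 4.168
v 1.243 -2.724 3.172
v 1.219 -1.989 2.992
v 1.871 -2.304 3.216
v 1.981 -2.122 3.942
v 0.659 -2.298 3.398
v 0.769 -2.116 4.124
v 1.298 -1.511 3.499
v 1.342 -2.909 3.841
v 1.17 -2.688 4.187
v 1.61 -2.69 4.121
v 1.134 -1.557 3.91
v 1.574 -1.559 3.844
v 1.425 -2.037 4.361
v 1.066 -2.861 3.496
v 1.506 -2.863 3.43
v 1.03 -1.73 3.219
v 1.47 -1.732 3.153
v 1.215 -2.383 2.979
v 1.853 -1.917 3.284
v 1.875 -2.616 3.456
v 1.598 -2.568 3.11
v 1.585 -2.136 3.005
v 1.917 -1.81 3.711
v 1.939 -2.509 3.883
v 1.768 -2.288 4.229
v 1.754 -1.856 4.123
v 2.032 -2.214 3.563
v 0.701 -1.911 3.457
v 0.723 -2.61 3.629
v 0.886 -2.564 3.217
v 0.872 -2.132 3.111
v 0.765 -1.804 3.884
v 0.787 -2.503 4.056
v 1.055 -2.284 4.335
v 1.042 -1.852 4.23
v 0.608 -2.206 3.777
v 0.566 -2.836 2.089
v 1.22 -2.559 2.499
v -0.226 -3.304 3.671
v 0.931 -2.202 2.459
v 0.525 -2.045 2.302
v 0.133 -2.14 2.078
v -0.122 -2.456 1.857
v -0.159 -2.892 1.71
v 0.035 -3.311 1.683
v 0.398 -3.579 1.785
v 0.813 -3.611 1.984
v 1.151 -3.397 2.216
v 1.302 -3.005 2.408
v -1.404 0.316 1.023
v -1.242 0.593 1.53
v -2.054 -0.279 2.265
v -2.216 -0.556 1.757
v -1.517 0.754 1.417
v -2.329 -0.118 2.152
v -1.756 0.776 1.179
v -2.568 -0.096 1.914
v -1.883 0.652 0.891
v -2.696 -0.22 1.626
v -1.858 0.421 0.645
v -2.671 -0.451 1.38
v -1.689 0.157 0.519
v -2.501 -0.715 1.254
v -1.429 -0.057 0.553
v -2.241 -0.928 1.288
v -1.161 -0.152 0.736
v -1.974 -1.024 1.471
v -0.97 -0.099 1.01
v -1.783 -0.971 1.745
v -0.917 0.086 1.288
v -1.73 -0.786 2.023
v -1.018 0.344 1.482
v -1.831 -0.528 2.217
f 1 38 17
f 38 12 41
f 17 41 6
f 38 41 17
f 1 17 13
f 17 6 18
f 13 18 2
f 17 18 13
f 1 13 22
f 13 2 23
f 22 23 8
f 13 23 22
f 1 22 34
f 22 8 37
f 34 37 11
f 22 37 34
f 1 34 38
f 34 11 42
f 38 42 12
f 34 42 38
f 2 18 29
f 18 6 32
f 29 32 10
f 18 32 29
f 6 41 19
f 41 12 40
f 19 40 5
f 41 40 19
f 12 42 39
f 42 11 35
f 39 35 3
f 42 35 39
f 11 37 36
f 37 8 24
f 36 24 7
f 37 24 36
f 8 23 28
f 23 2 25
f 28 25 9
f 23 25 28
f 4 30 16
f 30 10 31
f 16 31 5
f 30 31 16
f 4 16 14
f 16 5 15
f 14 15 3
f 16 15 14
f 4 14 21
f 14 3 20
f 21 20 7
f 14 20 21
f 4 21 26
f 21 7 27
f 26 27 9
f 21 27 26
f 4 26 30
f 26 9 33
f 30 33 10
f 26 33 30
f 5 31 19
f 31 10 32
f 19 32 6
f 31 32 19
f 3 15 39
f 15 5 40
f 39 40 12
f 15 40 39
f 7 20 36
f 20 3 35
f 36 35 11
f 20 35 36
f 9 27 28
f 27 7 24
f 28 24 8
f 27 24 28
f 10 33 29
f 33 9 25
f 29 25 2
f 33 25 29
f 44 43 46
f 44 46 45
f 46 43 47
f 46 47 45
f 47 43 48
f 47 48 45
f 48 43 49
f 48 49 45
f 49 43 50
f 49 50 45
f 50 43 51
f 50 51 45
f 51 43 52
f 51 52 45
f 52 43 53
f 52 53 45
f 53 43 54
f 53 54 45
f 54 43 55
f 54 55 45
f 55 43 44
f 55 44 45
f 57 56 60
f 57 60 58
f 58 60 61
f 58 61 59
f 60 56 62
f 60 62 61
f 61 62 63
f 61 63 59
f 62 56 64
f 62 64 63
f 63 64 65
f 63 65 59
f 64 56 66
f 64 66 65
f 65 66 67
f 65 67 59
f 66 56 68
f 66 68 67
f 67 68 69
f 67 69 59
f 68 56 70
f 68 70 69
f 69 70 71
f 69 71 59
f 70 56 72
f 70 72 71
f 71 72 73
f 71 73 59
f 72 56 74
f 72 74 73
f 73 74 75
f 73 75 59
f 74 56 76
f 74 76 75
f 75 76 77
f 75 77 59
f 76 56 78
f 76 78 77
f 77 78 79
f 77 79 59
f 78 56 57
f 78 57 79
f 79 57 58
f 79 58 59



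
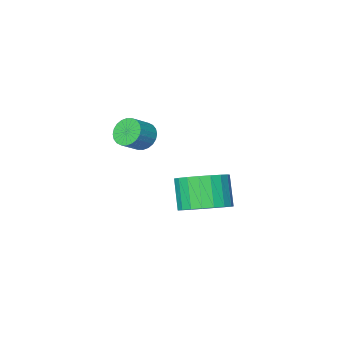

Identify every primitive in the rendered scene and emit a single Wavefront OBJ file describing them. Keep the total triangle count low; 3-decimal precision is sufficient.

v 3.479 -2.484 -2.855
v 3.735 -2.066 -3.355
v 4.577 -1.899 -2.785
v 4.321 -2.316 -2.285
v 3.596 -1.887 -3.203
v 4.438 -1.72 -2.632
v 3.439 -1.799 -2.997
v 4.281 -1.632 -2.427
v 3.289 -1.816 -2.77
v 4.13 -1.648 -2.2
v 3.167 -1.933 -2.556
v 4.008 -1.766 -1.985
v 3.093 -2.135 -2.387
v 3.934 -1.968 -1.817
v 3.078 -2.39 -2.29
v 3.919 -2.222 -1.719
v 3.123 -2.659 -2.278
v 3.965 -2.491 -1.708
v 3.223 -2.901 -2.355
v 4.065 -2.734 -1.785
v 3.362 -3.08 -2.508
v 4.204 -2.913 -1.937
v 3.519 -3.168 -2.713
v 4.361 -3.001 -2.143
v 3.67 -3.152 -2.94
v 4.511 -2.984 -2.37
v 3.792 -3.034 -3.155
v 4.633 -2.867 -2.584
v 3.866 -2.832 -3.323
v 4.707 -2.665 -2.753
v 3.881 -2.578 -3.421
v 4.722 -2.41 -2.85
v 3.835 -2.309 -3.432
v 4.677 -2.141 -2.862
v 3.671 2.36 -4.474
v 4.461 1.684 -4.681
v 4.159 0.943 -3.412
v 3.369 1.62 -3.206
v 4.667 1.998 -4.449
v 4.364 1.257 -3.18
v 4.701 2.373 -4.221
v 4.398 1.633 -2.953
v 4.556 2.747 -4.037
v 4.254 2.006 -2.769
v 4.259 3.054 -3.929
v 3.956 2.313 -2.66
v 3.86 3.241 -3.915
v 3.557 2.5 -2.646
v 3.428 3.276 -3.998
v 3.126 2.535 -2.729
v 3.039 3.152 -4.163
v 2.736 2.411 -2.894
v 2.759 2.892 -4.382
v 2.456 2.151 -3.113
v 2.636 2.539 -4.617
v 2.334 1.798 -3.348
v 2.693 2.156 -4.827
v 2.39 1.415 -3.558
v 2.919 1.808 -4.976
v 2.616 1.067 -3.708
v 3.275 1.556 -5.039
v 2.972 0.815 -3.77
v 3.699 1.443 -5.004
v 3.396 0.702 -3.735
v 4.119 1.488 -4.877
v 3.816 0.747 -3.608
f 2 1 5
f 2 5 3
f 3 5 6
f 3 6 4
f 5 1 7
f 5 7 6
f 6 7 8
f 6 8 4
f 7 1 9
f 7 9 8
f 8 9 10
f 8 10 4
f 9 1 11
f 9 11 10
f 10 11 12
f 10 12 4
f 11 1 13
f 11 13 12
f 12 13 14
f 12 14 4
f 13 1 15
f 13 15 14
f 14 15 16
f 14 16 4
f 15 1 17
f 15 17 16
f 16 17 18
f 16 18 4
f 17 1 19
f 17 19 18
f 18 19 20
f 18 20 4
f 19 1 21
f 19 21 20
f 20 21 22
f 20 22 4
f 21 1 23
f 21 23 22
f 22 23 24
f 22 24 4
f 23 1 25
f 23 25 24
f 24 25 26
f 24 26 4
f 25 1 27
f 25 27 26
f 26 27 28
f 26 28 4
f 27 1 29
f 27 29 28
f 28 29 30
f 28 30 4
f 29 1 31
f 29 31 30
f 30 31 32
f 30 32 4
f 31 1 33
f 31 33 32
f 32 33 34
f 32 34 4
f 33 1 2
f 33 2 34
f 34 2 3
f 34 3 4
f 36 35 39
f 36 39 37
f 37 39 40
f 37 40 38
f 39 35 41
f 39 41 40
f 40 41 42
f 40 42 38
f 41 35 43
f 41 43 42
f 42 43 44
f 42 44 38
f 43 35 45
f 43 45 44
f 44 45 46
f 44 46 38
f 45 35 47
f 45 47 46
f 46 47 48
f 46 48 38
f 47 35 49
f 47 49 48
f 48 49 50
f 48 50 38
f 49 35 51
f 49 51 50
f 50 51 52
f 50 52 38
f 51 35 53
f 51 53 52
f 52 53 54
f 52 54 38
f 53 35 55
f 53 55 54
f 54 55 56
f 54 56 38
f 55 35 57
f 55 57 56
f 56 57 58
f 56 58 38
f 57 35 59
f 57 59 58
f 58 59 60
f 58 60 38
f 59 35 61
f 59 61 60
f 60 61 62
f 60 62 38
f 61 35 63
f 61 63 62
f 62 63 64
f 62 64 38
f 63 35 65
f 63 65 64
f 64 65 66
f 64 66 38
f 65 35 36
f 65 36 66
f 66 36 37
f 66 37 38



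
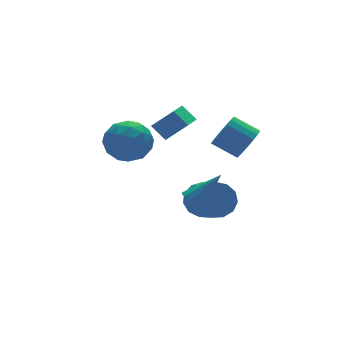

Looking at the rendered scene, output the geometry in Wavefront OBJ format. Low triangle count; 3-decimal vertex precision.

v -1.884 3.664 0.495
v -0.962 3.365 -0.193
v -2.478 1.835 0.493
v -1.556 1.536 -0.195
v -1.374 1.863 0.934
v -1.008 2.993 0.934
v -2.432 2.207 -0.634
v -2.066 3.337 -0.634
v -1.301 2.465 -0.891
v -0.647 2.252 0.078
v -2.793 2.948 0.222
v -2.139 2.735 1.191
v -1.371 3.675 0.151
v -2.069 1.525 0.149
v -1.962 1.717 0.812
v -1.42 1.541 0.408
v -1.398 3.456 0.814
v -0.856 3.281 0.41
v -1.098 2.398 1.072
v -2.584 1.919 -0.11
v -2.042 1.744 -0.514
v -2.02 3.659 -0.108
v -1.478 3.483 -0.512
v -2.342 2.802 -0.772
v -1.028 2.97 -0.663
v -1.377 1.896 -0.664
v -1.892 2.29 -0.923
v -1.677 2.954 -0.922
v -0.644 2.845 -0.094
v -0.993 1.77 -0.095
v -0.886 1.962 0.568
v -0.671 2.627 0.569
v -0.843 2.316 -0.504
v -2.447 3.43 0.395
v -2.796 2.355 0.394
v -2.769 2.573 -0.269
v -2.554 3.238 -0.268
v -2.063 3.304 0.964
v -2.412 2.23 0.963
v -1.763 2.246 1.222
v -1.548 2.91 1.223
v -2.597 2.884 0.804
v 1.549 1.657 -4.044
v 2.126 1.163 -4.663
v 1.769 -0.492 -3.674
v 1.191 0.003 -3.056
v 2.452 1.338 -4.252
v 2.094 -0.317 -3.264
v 2.49 1.614 -3.776
v 2.133 -0.04 -2.787
v 2.23 1.904 -3.385
v 1.873 0.25 -2.396
v 1.754 2.116 -3.203
v 1.396 0.461 -2.214
v 1.212 2.182 -3.288
v 0.854 0.527 -2.3
v 0.777 2.081 -3.614
v 0.42 0.427 -2.625
v 0.588 1.846 -4.076
v 0.23 0.192 -3.087
v 0.703 1.551 -4.528
v 0.346 -0.103 -3.539
v 1.087 1.289 -4.827
v 0.73 -0.365 -3.838
v 1.618 1.145 -4.877
v 1.26 -0.509 -3.888
v -0.323 -0.632 -2.261
v -0.025 -1.06 -2.613
v 0.883 -0.908 -0.899
v 0.128 -0.748 -2.684
v 0.137 -0.399 -2.622
v 0 -0.123 -2.444
v -0.239 -0.009 -2.208
v -0.506 -0.093 -1.989
v -0.714 -0.348 -1.856
v -0.799 -0.692 -1.852
v -0.732 -1.018 -1.977
v -0.536 -1.221 -2.192
v -0.272 -1.236 -2.429
v 1.901 -1.436 0.979
v 2.557 -0.869 1.04
v 1.776 -0.036 1.702
v 1.119 -0.604 1.641
v 2.4 -0.769 0.729
v 1.619 0.064 1.391
v 2.157 -0.785 0.462
v 1.375 0.048 1.124
v 1.869 -0.914 0.284
v 1.088 -0.081 0.946
v 1.587 -1.132 0.227
v 0.806 -0.3 0.889
v 1.359 -1.404 0.299
v 0.578 -0.571 0.961
v 1.225 -1.681 0.489
v 0.443 -0.848 1.151
v 1.207 -1.916 0.763
v 0.426 -1.083 1.426
v 1.31 -2.068 1.075
v 0.528 -1.235 1.737
v 1.514 -2.11 1.371
v 0.733 -1.278 2.033
v 1.786 -2.037 1.598
v 1.004 -1.204 2.26
v 2.077 -1.859 1.719
v 1.296 -1.026 2.381
v 2.338 -1.608 1.711
v 1.556 -0.776 2.373
v 2.523 -1.328 1.577
v 1.742 -0.495 2.239
v 2.601 -1.066 1.34
v 1.819 -0.234 2.002
v 0.302 2.93 -0.493
v 1.162 2.455 0.433
v -0.076 3.562 0.183
v 0.784 3.087 1.109
v 1.336 3.993 -0.909
v 2.196 3.518 0.017
v 0.958 4.625 -0.233
v 1.818 4.15 0.693
f 1 38 17
f 38 12 41
f 17 41 6
f 38 41 17
f 1 17 13
f 17 6 18
f 13 18 2
f 17 18 13
f 1 13 22
f 13 2 23
f 22 23 8
f 13 23 22
f 1 22 34
f 22 8 37
f 34 37 11
f 22 37 34
f 1 34 38
f 34 11 42
f 38 42 12
f 34 42 38
f 2 18 29
f 18 6 32
f 29 32 10
f 18 32 29
f 6 41 19
f 41 12 40
f 19 40 5
f 41 40 19
f 12 42 39
f 42 11 35
f 39 35 3
f 42 35 39
f 11 37 36
f 37 8 24
f 36 24 7
f 37 24 36
f 8 23 28
f 23 2 25
f 28 25 9
f 23 25 28
f 4 30 16
f 30 10 31
f 16 31 5
f 30 31 16
f 4 16 14
f 16 5 15
f 14 15 3
f 16 15 14
f 4 14 21
f 14 3 20
f 21 20 7
f 14 20 21
f 4 21 26
f 21 7 27
f 26 27 9
f 21 27 26
f 4 26 30
f 26 9 33
f 30 33 10
f 26 33 30
f 5 31 19
f 31 10 32
f 19 32 6
f 31 32 19
f 3 15 39
f 15 5 40
f 39 40 12
f 15 40 39
f 7 20 36
f 20 3 35
f 36 35 11
f 20 35 36
f 9 27 28
f 27 7 24
f 28 24 8
f 27 24 28
f 10 33 29
f 33 9 25
f 29 25 2
f 33 25 29
f 44 43 47
f 44 47 45
f 45 47 48
f 45 48 46
f 47 43 49
f 47 49 48
f 48 49 50
f 48 50 46
f 49 43 51
f 49 51 50
f 50 51 52
f 50 52 46
f 51 43 53
f 51 53 52
f 52 53 54
f 52 54 46
f 53 43 55
f 53 55 54
f 54 55 56
f 54 56 46
f 55 43 57
f 55 57 56
f 56 57 58
f 56 58 46
f 57 43 59
f 57 59 58
f 58 59 60
f 58 60 46
f 59 43 61
f 59 61 60
f 60 61 62
f 60 62 46
f 61 43 63
f 61 63 62
f 62 63 64
f 62 64 46
f 63 43 65
f 63 65 64
f 64 65 66
f 64 66 46
f 65 43 44
f 65 44 66
f 66 44 45
f 66 45 46
f 68 67 70
f 68 70 69
f 70 67 71
f 70 71 69
f 71 67 72
f 71 72 69
f 72 67 73
f 72 73 69
f 73 67 74
f 73 74 69
f 74 67 75
f 74 75 69
f 75 67 76
f 75 76 69
f 76 67 77
f 76 77 69
f 77 67 78
f 77 78 69
f 78 67 79
f 78 79 69
f 79 67 68
f 79 68 69
f 81 80 84
f 81 84 82
f 82 84 85
f 82 85 83
f 84 80 86
f 84 86 85
f 85 86 87
f 85 87 83
f 86 80 88
f 86 88 87
f 87 88 89
f 87 89 83
f 88 80 90
f 88 90 89
f 89 90 91
f 89 91 83
f 90 80 92
f 90 92 91
f 91 92 93
f 91 93 83
f 92 80 94
f 92 94 93
f 93 94 95
f 93 95 83
f 94 80 96
f 94 96 95
f 95 96 97
f 95 97 83
f 96 80 98
f 96 98 97
f 97 98 99
f 97 99 83
f 98 80 100
f 98 100 99
f 99 100 101
f 99 101 83
f 100 80 102
f 100 102 101
f 101 102 103
f 101 103 83
f 102 80 104
f 102 104 103
f 103 104 105
f 103 105 83
f 104 80 106
f 104 106 105
f 105 106 107
f 105 107 83
f 106 80 108
f 106 108 107
f 107 108 109
f 107 109 83
f 108 80 110
f 108 110 109
f 109 110 111
f 109 111 83
f 110 80 81
f 110 81 111
f 111 81 82
f 111 82 83
f 113 115 112
f 116 113 112
f 112 115 114
f 114 116 112
f 113 119 115
f 117 113 116
f 117 119 113
f 115 119 114
f 118 116 114
f 114 119 118
f 118 117 116
f 119 117 118



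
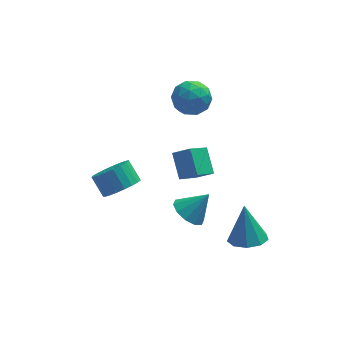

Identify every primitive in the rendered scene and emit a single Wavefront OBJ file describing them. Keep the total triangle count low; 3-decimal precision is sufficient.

v 2.349 -3.08 -4.52
v 2.867 -2.287 -4.807
v 2.271 -2.34 -2.62
v 2.205 -2.17 -4.881
v 1.609 -2.479 -4.785
v 1.36 -3.069 -4.565
v 1.574 -3.664 -4.324
v 2.151 -3.987 -4.174
v 2.82 -3.885 -4.186
v 3.269 -3.407 -4.354
v 3.288 -2.776 -4.599
v -0.852 -2.695 0.383
v -0.069 -2.978 0.9
v -1.02 -1.563 1.256
v -0.237 -1.846 1.773
v 0.057 -1.854 -0.533
v 0.84 -2.137 -0.016
v -0.111 -0.722 0.34
v 0.672 -1.005 0.857
v -0.255 -1.622 -3.565
v 0.358 -1.217 -4.135
v 0.735 -1.478 -2.395
v 0.029 -0.805 -3.906
v -0.409 -0.705 -3.548
v -0.788 -0.955 -3.196
v -0.964 -1.46 -2.985
v -0.869 -2.027 -2.996
v -0.54 -2.439 -3.224
v -0.102 -2.539 -3.582
v 0.277 -2.289 -3.934
v 0.453 -1.784 -4.145
v 0.238 3.886 1.056
v 1.251 3.608 1.108
v -0.151 2.352 0.432
v 0.862 2.074 0.484
v 0.31 2.215 1.367
v 0.55 3.163 1.753
v 0.55 2.797 -0.213
v 0.79 3.745 0.173
v 1.444 2.935 0.323
v 1.295 2.575 1.3
v -0.195 3.385 0.24
v -0.344 3.025 1.217
v 0.779 3.882 1.137
v 0.321 2.078 0.403
v -0.003 2.161 0.923
v 0.592 1.998 0.953
v 0.367 3.62 1.516
v 0.962 3.457 1.546
v 0.409 2.638 1.699
v 0.138 2.503 -0.006
v 0.733 2.34 0.024
v 0.508 3.962 0.587
v 1.103 3.799 0.617
v 0.691 3.322 -0.159
v 1.487 3.323 0.706
v 1.258 2.421 0.339
v 1.075 2.846 -0.07
v 1.217 3.403 0.156
v 1.4 3.111 1.28
v 1.171 2.209 0.913
v 0.847 2.292 1.433
v 0.988 2.85 1.659
v 1.513 2.716 0.819
v -0.071 3.751 0.627
v -0.3 2.849 0.26
v 0.112 3.11 -0.119
v 0.253 3.668 0.107
v -0.158 3.539 1.201
v -0.387 2.637 0.834
v -0.117 2.557 1.384
v 0.025 3.114 1.61
v -0.413 3.244 0.721
v -3.127 0.887 -3.899
v -2.337 1.515 -4.049
v -2.804 2.301 -3.212
v -3.593 1.673 -3.061
v -2.617 1.654 -4.336
v -3.083 2.441 -3.498
v -2.985 1.661 -4.547
v -3.451 2.448 -3.709
v -3.377 1.534 -4.646
v -3.843 2.321 -3.809
v -3.726 1.295 -4.616
v -4.192 2.082 -3.778
v -3.972 0.986 -4.462
v -4.438 1.772 -3.624
v -4.071 0.659 -4.21
v -4.537 1.445 -3.373
v -4.007 0.371 -3.905
v -4.473 1.158 -3.067
v -3.791 0.173 -3.598
v -4.257 0.96 -2.761
v -3.46 0.098 -3.344
v -3.926 0.885 -2.506
v -3.072 0.16 -3.185
v -3.538 0.946 -2.348
v -2.693 0.347 -3.15
v -3.159 1.133 -2.313
v -2.389 0.627 -3.244
v -2.855 1.414 -2.407
v -2.212 0.953 -3.452
v -2.679 1.739 -2.614
v -2.194 1.267 -3.736
v -2.66 2.053 -2.899
f 2 1 4
f 2 4 3
f 4 1 5
f 4 5 3
f 5 1 6
f 5 6 3
f 6 1 7
f 6 7 3
f 7 1 8
f 7 8 3
f 8 1 9
f 8 9 3
f 9 1 10
f 9 10 3
f 10 1 11
f 10 11 3
f 11 1 2
f 11 2 3
f 13 15 12
f 16 13 12
f 12 15 14
f 14 16 12
f 13 19 15
f 17 13 16
f 17 19 13
f 15 19 14
f 18 16 14
f 14 19 18
f 18 17 16
f 19 17 18
f 21 20 23
f 21 23 22
f 23 20 24
f 23 24 22
f 24 20 25
f 24 25 22
f 25 20 26
f 25 26 22
f 26 20 27
f 26 27 22
f 27 20 28
f 27 28 22
f 28 20 29
f 28 29 22
f 29 20 30
f 29 30 22
f 30 20 31
f 30 31 22
f 31 20 21
f 31 21 22
f 32 69 48
f 69 43 72
f 48 72 37
f 69 72 48
f 32 48 44
f 48 37 49
f 44 49 33
f 48 49 44
f 32 44 53
f 44 33 54
f 53 54 39
f 44 54 53
f 32 53 65
f 53 39 68
f 65 68 42
f 53 68 65
f 32 65 69
f 65 42 73
f 69 73 43
f 65 73 69
f 33 49 60
f 49 37 63
f 60 63 41
f 49 63 60
f 37 72 50
f 72 43 71
f 50 71 36
f 72 71 50
f 43 73 70
f 73 42 66
f 70 66 34
f 73 66 70
f 42 68 67
f 68 39 55
f 67 55 38
f 68 55 67
f 39 54 59
f 54 33 56
f 59 56 40
f 54 56 59
f 35 61 47
f 61 41 62
f 47 62 36
f 61 62 47
f 35 47 45
f 47 36 46
f 45 46 34
f 47 46 45
f 35 45 52
f 45 34 51
f 52 51 38
f 45 51 52
f 35 52 57
f 52 38 58
f 57 58 40
f 52 58 57
f 35 57 61
f 57 40 64
f 61 64 41
f 57 64 61
f 36 62 50
f 62 41 63
f 50 63 37
f 62 63 50
f 34 46 70
f 46 36 71
f 70 71 43
f 46 71 70
f 38 51 67
f 51 34 66
f 67 66 42
f 51 66 67
f 40 58 59
f 58 38 55
f 59 55 39
f 58 55 59
f 41 64 60
f 64 40 56
f 60 56 33
f 64 56 60
f 75 74 78
f 75 78 76
f 76 78 79
f 76 79 77
f 78 74 80
f 78 80 79
f 79 80 81
f 79 81 77
f 80 74 82
f 80 82 81
f 81 82 83
f 81 83 77
f 82 74 84
f 82 84 83
f 83 84 85
f 83 85 77
f 84 74 86
f 84 86 85
f 85 86 87
f 85 87 77
f 86 74 88
f 86 88 87
f 87 88 89
f 87 89 77
f 88 74 90
f 88 90 89
f 89 90 91
f 89 91 77
f 90 74 92
f 90 92 91
f 91 92 93
f 91 93 77
f 92 74 94
f 92 94 93
f 93 94 95
f 93 95 77
f 94 74 96
f 94 96 95
f 95 96 97
f 95 97 77
f 96 74 98
f 96 98 97
f 97 98 99
f 97 99 77
f 98 74 100
f 98 100 99
f 99 100 101
f 99 101 77
f 100 74 102
f 100 102 101
f 101 102 103
f 101 103 77
f 102 74 104
f 102 104 103
f 103 104 105
f 103 105 77
f 104 74 75
f 104 75 105
f 105 75 76
f 105 76 77



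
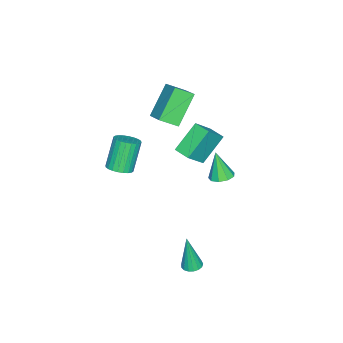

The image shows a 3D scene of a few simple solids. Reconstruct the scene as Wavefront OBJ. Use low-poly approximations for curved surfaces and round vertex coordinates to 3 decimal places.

v -2.929 -2.308 0.386
v -2.427 -3.189 0.97
v -4.403 -2.11 1.953
v -3.901 -2.991 2.537
v -2.059 -1.349 1.083
v -1.557 -2.23 1.667
v -3.533 -1.151 2.65
v -3.031 -2.032 3.234
v 2.782 1.758 -5.01
v 3.338 1.825 -5.01
v 2.818 1.462 -2.89
v 3.244 2.073 -4.973
v 3.043 2.249 -4.945
v 2.783 2.313 -4.932
v 2.523 2.249 -4.936
v 2.322 2.073 -4.958
v 2.226 1.825 -4.991
v 2.258 1.561 -5.028
v 2.41 1.343 -5.061
v 2.647 1.22 -5.083
v 2.915 1.22 -5.087
v 3.153 1.343 -5.074
v 3.305 1.562 -5.046
v -1.766 1.261 -1.78
v -1.373 1.795 -1.555
v -2.014 0.779 -0.2
v -1.831 1.93 -1.586
v -2.259 1.752 -1.707
v -2.456 1.345 -1.863
v -2.33 0.898 -1.979
v -1.94 0.621 -2.003
v -1.468 0.643 -1.921
v -1.136 0.955 -1.774
v -1.098 1.41 -1.629
v 1.245 -3.093 -0.394
v 1.736 -2.616 -0.139
v 0.846 -2.59 1.528
v 0.355 -3.067 1.274
v 1.539 -2.441 -0.247
v 0.649 -2.415 1.42
v 1.297 -2.365 -0.377
v 0.407 -2.339 1.29
v 1.048 -2.4 -0.51
v 0.158 -2.374 1.157
v 0.828 -2.541 -0.625
v -0.062 -2.514 1.042
v 0.672 -2.765 -0.705
v -0.218 -2.739 0.962
v 0.603 -3.04 -0.737
v -0.287 -3.013 0.93
v 0.632 -3.322 -0.717
v -0.258 -3.296 0.95
v 0.754 -3.57 -0.648
v -0.136 -3.544 1.019
v 0.951 -3.745 -0.54
v 0.061 -3.719 1.127
v 1.193 -3.821 -0.41
v 0.303 -3.795 1.257
v 1.442 -3.786 -0.277
v 0.552 -3.76 1.39
v 1.662 -3.646 -0.162
v 0.772 -3.619 1.505
v 1.818 -3.421 -0.082
v 0.928 -3.395 1.585
v 1.887 -3.147 -0.05
v 0.997 -3.12 1.617
v 1.858 -2.864 -0.07
v 0.968 -2.838 1.597
v -0.01 0.292 1.067
v -1.261 0.815 2.37
v 0.321 1.171 1.032
v -0.93 1.694 2.335
v 1.03 -0.054 2.205
v -0.221 0.469 3.508
v 1.361 0.825 2.17
v 0.11 1.348 3.473
f 2 4 1
f 5 2 1
f 1 4 3
f 3 5 1
f 2 8 4
f 6 2 5
f 6 8 2
f 4 8 3
f 7 5 3
f 3 8 7
f 7 6 5
f 8 6 7
f 10 9 12
f 10 12 11
f 12 9 13
f 12 13 11
f 13 9 14
f 13 14 11
f 14 9 15
f 14 15 11
f 15 9 16
f 15 16 11
f 16 9 17
f 16 17 11
f 17 9 18
f 17 18 11
f 18 9 19
f 18 19 11
f 19 9 20
f 19 20 11
f 20 9 21
f 20 21 11
f 21 9 22
f 21 22 11
f 22 9 23
f 22 23 11
f 23 9 10
f 23 10 11
f 25 24 27
f 25 27 26
f 27 24 28
f 27 28 26
f 28 24 29
f 28 29 26
f 29 24 30
f 29 30 26
f 30 24 31
f 30 31 26
f 31 24 32
f 31 32 26
f 32 24 33
f 32 33 26
f 33 24 34
f 33 34 26
f 34 24 25
f 34 25 26
f 36 35 39
f 36 39 37
f 37 39 40
f 37 40 38
f 39 35 41
f 39 41 40
f 40 41 42
f 40 42 38
f 41 35 43
f 41 43 42
f 42 43 44
f 42 44 38
f 43 35 45
f 43 45 44
f 44 45 46
f 44 46 38
f 45 35 47
f 45 47 46
f 46 47 48
f 46 48 38
f 47 35 49
f 47 49 48
f 48 49 50
f 48 50 38
f 49 35 51
f 49 51 50
f 50 51 52
f 50 52 38
f 51 35 53
f 51 53 52
f 52 53 54
f 52 54 38
f 53 35 55
f 53 55 54
f 54 55 56
f 54 56 38
f 55 35 57
f 55 57 56
f 56 57 58
f 56 58 38
f 57 35 59
f 57 59 58
f 58 59 60
f 58 60 38
f 59 35 61
f 59 61 60
f 60 61 62
f 60 62 38
f 61 35 63
f 61 63 62
f 62 63 64
f 62 64 38
f 63 35 65
f 63 65 64
f 64 65 66
f 64 66 38
f 65 35 67
f 65 67 66
f 66 67 68
f 66 68 38
f 67 35 36
f 67 36 68
f 68 36 37
f 68 37 38
f 70 72 69
f 73 70 69
f 69 72 71
f 71 73 69
f 70 76 72
f 74 70 73
f 74 76 70
f 72 76 71
f 75 73 71
f 71 76 75
f 75 74 73
f 76 74 75



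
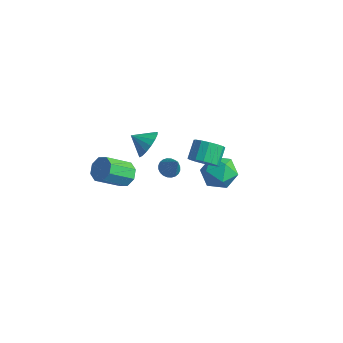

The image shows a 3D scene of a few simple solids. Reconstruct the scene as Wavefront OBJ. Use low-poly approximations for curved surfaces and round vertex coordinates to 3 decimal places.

v 2.443 -1.528 3.387
v 2.887 -0.998 2.948
v 2.542 -0.141 3.633
v 2.097 -0.672 4.073
v 2.505 -1.002 2.761
v 2.16 -0.146 3.447
v 2.107 -1.148 2.743
v 1.762 -0.291 3.428
v 1.799 -1.396 2.897
v 1.454 -0.539 3.582
v 1.663 -1.679 3.183
v 1.318 -0.822 3.868
v 1.736 -1.922 3.523
v 1.391 -1.065 4.208
v 1.998 -2.059 3.827
v 1.653 -1.202 4.512
v 2.38 -2.054 4.013
v 2.035 -1.198 4.699
v 2.778 -1.909 4.032
v 2.433 -1.052 4.717
v 3.086 -1.661 3.878
v 2.741 -0.804 4.563
v 3.222 -1.378 3.592
v 2.877 -0.521 4.277
v 3.149 -1.135 3.252
v 2.804 -0.278 3.937
v -0.849 3.292 -2.852
v 0.18 3.474 -3.267
v -0.24 1.806 -1.993
v 0.789 1.988 -2.408
v 0.363 2.686 -1.636
v -0.013 3.604 -2.166
v -0.047 1.676 -3.094
v -0.423 2.594 -3.624
v 0.677 2.475 -3.416
v 0.93 3.099 -2.515
v -0.99 2.181 -2.745
v -0.737 2.805 -1.844
v -1.278 -3.326 1.106
v -0.716 -3.772 0.856
v -1.22 -5.04 1.983
v -1.782 -4.594 2.234
v -0.553 -3.439 1.303
v -1.057 -4.707 2.431
v -0.814 -3.039 1.636
v -1.318 -4.307 2.763
v -1.348 -2.808 1.658
v -1.851 -4.076 2.785
v -1.84 -2.88 1.357
v -2.344 -4.148 2.484
v -2.003 -3.213 0.909
v -2.507 -4.481 2.037
v -1.742 -3.613 0.577
v -2.246 -4.881 1.704
v -1.209 -3.844 0.555
v -1.712 -5.112 1.682
v -1.699 0.488 -1.699
v -1.182 0.415 -2.033
v -0.901 0.292 -0.421
v -1.181 0.654 -1.997
v -1.259 0.868 -1.916
v -1.404 1.024 -1.801
v -1.594 1.098 -1.671
v -1.8 1.08 -1.545
v -1.991 0.972 -1.443
v -2.137 0.789 -1.38
v -2.216 0.561 -1.365
v -2.217 0.322 -1.401
v -2.139 0.108 -1.483
v -1.994 -0.048 -1.598
v -1.804 -0.122 -1.728
v -1.598 -0.104 -1.853
v -1.408 0.005 -1.955
v -1.261 0.187 -2.019
v -2.552 -0.217 0.379
v -2.056 -0.226 1.154
v -3.408 -0.643 0.921
v -2.25 0.169 1.157
v -2.514 0.476 0.983
v -2.786 0.624 0.67
v -3.004 0.579 0.29
v -3.119 0.352 -0.07
v -3.104 -0.005 -0.326
v -2.962 -0.411 -0.422
v -2.726 -0.773 -0.333
v -2.451 -1.007 -0.082
v -2.198 -1.06 0.275
v -2.027 -0.92 0.655
v -1.975 -0.619 0.973
f 2 1 5
f 2 5 3
f 3 5 6
f 3 6 4
f 5 1 7
f 5 7 6
f 6 7 8
f 6 8 4
f 7 1 9
f 7 9 8
f 8 9 10
f 8 10 4
f 9 1 11
f 9 11 10
f 10 11 12
f 10 12 4
f 11 1 13
f 11 13 12
f 12 13 14
f 12 14 4
f 13 1 15
f 13 15 14
f 14 15 16
f 14 16 4
f 15 1 17
f 15 17 16
f 16 17 18
f 16 18 4
f 17 1 19
f 17 19 18
f 18 19 20
f 18 20 4
f 19 1 21
f 19 21 20
f 20 21 22
f 20 22 4
f 21 1 23
f 21 23 22
f 22 23 24
f 22 24 4
f 23 1 25
f 23 25 24
f 24 25 26
f 24 26 4
f 25 1 2
f 25 2 26
f 26 2 3
f 26 3 4
f 27 38 32
f 27 32 28
f 27 28 34
f 27 34 37
f 27 37 38
f 28 32 36
f 32 38 31
f 38 37 29
f 37 34 33
f 34 28 35
f 30 36 31
f 30 31 29
f 30 29 33
f 30 33 35
f 30 35 36
f 31 36 32
f 29 31 38
f 33 29 37
f 35 33 34
f 36 35 28
f 40 39 43
f 40 43 41
f 41 43 44
f 41 44 42
f 43 39 45
f 43 45 44
f 44 45 46
f 44 46 42
f 45 39 47
f 45 47 46
f 46 47 48
f 46 48 42
f 47 39 49
f 47 49 48
f 48 49 50
f 48 50 42
f 49 39 51
f 49 51 50
f 50 51 52
f 50 52 42
f 51 39 53
f 51 53 52
f 52 53 54
f 52 54 42
f 53 39 55
f 53 55 54
f 54 55 56
f 54 56 42
f 55 39 40
f 55 40 56
f 56 40 41
f 56 41 42
f 58 57 60
f 58 60 59
f 60 57 61
f 60 61 59
f 61 57 62
f 61 62 59
f 62 57 63
f 62 63 59
f 63 57 64
f 63 64 59
f 64 57 65
f 64 65 59
f 65 57 66
f 65 66 59
f 66 57 67
f 66 67 59
f 67 57 68
f 67 68 59
f 68 57 69
f 68 69 59
f 69 57 70
f 69 70 59
f 70 57 71
f 70 71 59
f 71 57 72
f 71 72 59
f 72 57 73
f 72 73 59
f 73 57 74
f 73 74 59
f 74 57 58
f 74 58 59
f 76 75 78
f 76 78 77
f 78 75 79
f 78 79 77
f 79 75 80
f 79 80 77
f 80 75 81
f 80 81 77
f 81 75 82
f 81 82 77
f 82 75 83
f 82 83 77
f 83 75 84
f 83 84 77
f 84 75 85
f 84 85 77
f 85 75 86
f 85 86 77
f 86 75 87
f 86 87 77
f 87 75 88
f 87 88 77
f 88 75 89
f 88 89 77
f 89 75 76
f 89 76 77

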